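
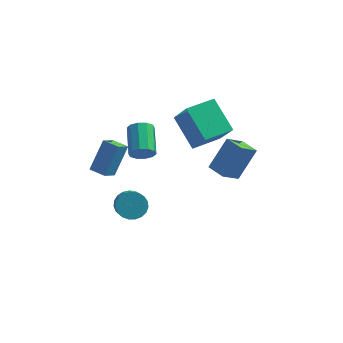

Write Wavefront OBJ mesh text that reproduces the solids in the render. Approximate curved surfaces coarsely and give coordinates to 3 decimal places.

v -2.695 -0.295 -2.891
v -1.925 -0.113 -3.01
v -1.635 -0.902 -2.349
v -2.405 -1.085 -2.229
v -2.002 0.078 -2.749
v -1.712 -0.711 -2.087
v -2.198 0.205 -2.512
v -1.908 -0.585 -1.85
v -2.481 0.245 -2.341
v -2.191 -0.545 -1.679
v -2.8 0.191 -2.265
v -2.51 -0.598 -1.603
v -3.101 0.054 -2.297
v -2.811 -0.736 -1.635
v -3.332 -0.144 -2.431
v -3.042 -0.933 -1.77
v -3.453 -0.368 -2.646
v -3.163 -1.158 -1.984
v -3.443 -0.58 -2.902
v -3.153 -1.369 -2.24
v -3.303 -0.742 -3.157
v -3.013 -1.531 -2.495
v -3.058 -0.827 -3.366
v -2.768 -1.616 -2.704
v -2.751 -0.82 -3.492
v -2.461 -1.609 -2.83
v -2.434 -0.723 -3.515
v -2.144 -1.512 -2.853
v -2.162 -0.551 -3.43
v -1.872 -1.34 -2.768
v -1.982 -0.335 -3.251
v -1.692 -1.125 -2.589
v 1.52 -2.193 2.439
v 2.218 -1.335 3.909
v 2.143 -1.443 1.706
v 2.84 -0.585 3.176
v 2.3 -2.835 2.444
v 2.997 -1.977 3.914
v 2.922 -2.085 1.711
v 3.62 -1.227 3.181
v -1.707 -1.773 2.503
v -1.386 -1.935 3.057
v -1.773 -0.47 3.71
v -2.093 -0.307 3.157
v -1.121 -1.753 2.806
v -1.507 -0.288 3.459
v -1.079 -1.579 2.44
v -1.466 -0.113 3.093
v -1.277 -1.478 2.098
v -1.664 -0.013 2.751
v -1.64 -1.491 1.911
v -2.026 -0.025 2.564
v -2.027 -1.61 1.95
v -2.414 -0.145 2.603
v -2.293 -1.792 2.201
v -2.679 -0.327 2.854
v -2.334 -1.967 2.567
v -2.721 -0.501 3.22
v -2.136 -2.067 2.909
v -2.523 -0.602 3.562
v -1.774 -2.055 3.096
v -2.16 -0.589 3.749
v -4.449 -1.139 0.308
v -3.973 -0.189 1.774
v -4.145 -0.361 -0.295
v -3.669 0.589 1.171
v -3.631 -1.489 0.269
v -3.155 -0.539 1.735
v -3.327 -0.711 -0.334
v -2.851 0.239 1.132
v 0.304 0.27 1.479
v 1.058 -0.513 2.926
v -0.823 1.416 2.686
v -0.069 0.633 4.133
v 1.449 1.387 1.487
v 2.203 0.604 2.934
v 0.322 2.533 2.694
v 1.076 1.75 4.141
f 2 1 5
f 2 5 3
f 3 5 6
f 3 6 4
f 5 1 7
f 5 7 6
f 6 7 8
f 6 8 4
f 7 1 9
f 7 9 8
f 8 9 10
f 8 10 4
f 9 1 11
f 9 11 10
f 10 11 12
f 10 12 4
f 11 1 13
f 11 13 12
f 12 13 14
f 12 14 4
f 13 1 15
f 13 15 14
f 14 15 16
f 14 16 4
f 15 1 17
f 15 17 16
f 16 17 18
f 16 18 4
f 17 1 19
f 17 19 18
f 18 19 20
f 18 20 4
f 19 1 21
f 19 21 20
f 20 21 22
f 20 22 4
f 21 1 23
f 21 23 22
f 22 23 24
f 22 24 4
f 23 1 25
f 23 25 24
f 24 25 26
f 24 26 4
f 25 1 27
f 25 27 26
f 26 27 28
f 26 28 4
f 27 1 29
f 27 29 28
f 28 29 30
f 28 30 4
f 29 1 31
f 29 31 30
f 30 31 32
f 30 32 4
f 31 1 2
f 31 2 32
f 32 2 3
f 32 3 4
f 34 36 33
f 37 34 33
f 33 36 35
f 35 37 33
f 34 40 36
f 38 34 37
f 38 40 34
f 36 40 35
f 39 37 35
f 35 40 39
f 39 38 37
f 40 38 39
f 42 41 45
f 42 45 43
f 43 45 46
f 43 46 44
f 45 41 47
f 45 47 46
f 46 47 48
f 46 48 44
f 47 41 49
f 47 49 48
f 48 49 50
f 48 50 44
f 49 41 51
f 49 51 50
f 50 51 52
f 50 52 44
f 51 41 53
f 51 53 52
f 52 53 54
f 52 54 44
f 53 41 55
f 53 55 54
f 54 55 56
f 54 56 44
f 55 41 57
f 55 57 56
f 56 57 58
f 56 58 44
f 57 41 59
f 57 59 58
f 58 59 60
f 58 60 44
f 59 41 61
f 59 61 60
f 60 61 62
f 60 62 44
f 61 41 42
f 61 42 62
f 62 42 43
f 62 43 44
f 64 66 63
f 67 64 63
f 63 66 65
f 65 67 63
f 64 70 66
f 68 64 67
f 68 70 64
f 66 70 65
f 69 67 65
f 65 70 69
f 69 68 67
f 70 68 69
f 72 74 71
f 75 72 71
f 71 74 73
f 73 75 71
f 72 78 74
f 76 72 75
f 76 78 72
f 74 78 73
f 77 75 73
f 73 78 77
f 77 76 75
f 78 76 77



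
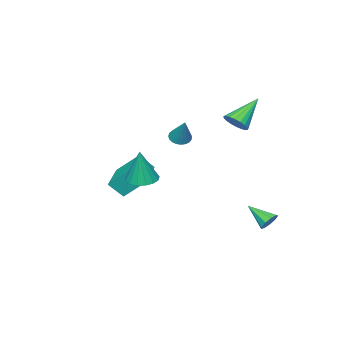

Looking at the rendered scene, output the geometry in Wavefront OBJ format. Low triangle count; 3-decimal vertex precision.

v 0.743 -0.576 1.333
v 1.287 -0.613 1.137
v 1.277 0.216 2.667
v 1.214 -0.404 1.042
v 1.059 -0.224 0.998
v 0.85 -0.105 1.011
v 0.622 -0.068 1.08
v 0.415 -0.118 1.193
v 0.264 -0.247 1.33
v 0.197 -0.433 1.468
v 0.223 -0.644 1.582
v 0.34 -0.843 1.654
v 0.526 -0.996 1.67
v 0.749 -1.076 1.627
v 0.972 -1.069 1.534
v 1.154 -0.977 1.407
v 1.266 -0.816 1.266
v 3.753 -0.3 -0.407
v 4.483 0.061 -0.566
v 4.087 -0.14 1.487
v 4.228 0.365 -0.547
v 3.865 0.517 -0.496
v 3.476 0.482 -0.425
v 3.15 0.267 -0.349
v 2.963 -0.078 -0.287
v 2.956 -0.474 -0.252
v 3.133 -0.83 -0.253
v 3.451 -1.064 -0.289
v 3.839 -1.124 -0.352
v 4.207 -0.995 -0.428
v 4.471 -0.707 -0.499
v 4.571 -0.326 -0.549
v 0.63 -5.02 -2.269
v 0.081 -3.946 -1.099
v 0.169 -4.392 -3.06
v -0.379 -3.319 -1.89
v 2.319 -3.981 -2.43
v 1.771 -2.908 -1.26
v 1.859 -3.354 -3.221
v 1.31 -2.28 -2.051
v -1.718 0.872 1.924
v -1.267 1.182 2.407
v -3.222 1.048 3.216
v -1.381 1.437 2.24
v -1.561 1.58 2.011
v -1.773 1.583 1.764
v -1.973 1.445 1.55
v -2.124 1.193 1.409
v -2.194 0.879 1.37
v -2.169 0.562 1.441
v -2.056 0.308 1.608
v -1.875 0.165 1.837
v -1.664 0.162 2.084
v -1.463 0.3 2.299
v -1.313 0.551 2.439
v -1.243 0.866 2.478
v -1.962 2.908 -4.378
v -1.724 3.213 -3.92
v -1.818 1.632 -3.602
v -2.131 3.193 -3.878
v -2.46 3.039 -4.07
v -2.555 2.824 -4.407
v -2.373 2.648 -4.729
v -1.998 2.593 -4.888
v -1.606 2.686 -4.808
v -1.381 2.883 -4.527
v -1.427 3.091 -4.176
f 2 1 4
f 2 4 3
f 4 1 5
f 4 5 3
f 5 1 6
f 5 6 3
f 6 1 7
f 6 7 3
f 7 1 8
f 7 8 3
f 8 1 9
f 8 9 3
f 9 1 10
f 9 10 3
f 10 1 11
f 10 11 3
f 11 1 12
f 11 12 3
f 12 1 13
f 12 13 3
f 13 1 14
f 13 14 3
f 14 1 15
f 14 15 3
f 15 1 16
f 15 16 3
f 16 1 17
f 16 17 3
f 17 1 2
f 17 2 3
f 19 18 21
f 19 21 20
f 21 18 22
f 21 22 20
f 22 18 23
f 22 23 20
f 23 18 24
f 23 24 20
f 24 18 25
f 24 25 20
f 25 18 26
f 25 26 20
f 26 18 27
f 26 27 20
f 27 18 28
f 27 28 20
f 28 18 29
f 28 29 20
f 29 18 30
f 29 30 20
f 30 18 31
f 30 31 20
f 31 18 32
f 31 32 20
f 32 18 19
f 32 19 20
f 34 36 33
f 37 34 33
f 33 36 35
f 35 37 33
f 34 40 36
f 38 34 37
f 38 40 34
f 36 40 35
f 39 37 35
f 35 40 39
f 39 38 37
f 40 38 39
f 42 41 44
f 42 44 43
f 44 41 45
f 44 45 43
f 45 41 46
f 45 46 43
f 46 41 47
f 46 47 43
f 47 41 48
f 47 48 43
f 48 41 49
f 48 49 43
f 49 41 50
f 49 50 43
f 50 41 51
f 50 51 43
f 51 41 52
f 51 52 43
f 52 41 53
f 52 53 43
f 53 41 54
f 53 54 43
f 54 41 55
f 54 55 43
f 55 41 56
f 55 56 43
f 56 41 42
f 56 42 43
f 58 57 60
f 58 60 59
f 60 57 61
f 60 61 59
f 61 57 62
f 61 62 59
f 62 57 63
f 62 63 59
f 63 57 64
f 63 64 59
f 64 57 65
f 64 65 59
f 65 57 66
f 65 66 59
f 66 57 67
f 66 67 59
f 67 57 58
f 67 58 59



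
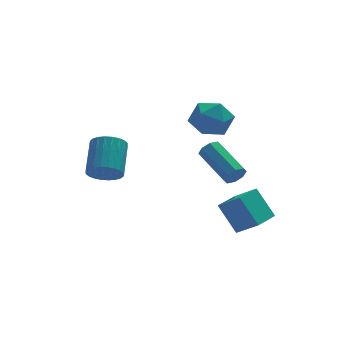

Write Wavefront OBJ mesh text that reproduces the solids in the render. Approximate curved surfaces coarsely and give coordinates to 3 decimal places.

v 1.574 -0.706 -1.503
v 1.926 -0.793 -1.025
v 1.298 1.099 -0.219
v 0.946 1.186 -0.697
v 2.144 -0.575 -1.366
v 1.515 1.316 -0.56
v 2.027 -0.434 -1.787
v 1.399 1.457 -0.981
v 1.646 -0.452 -2.042
v 1.017 1.439 -1.236
v 1.222 -0.619 -1.981
v 0.594 1.273 -1.175
v 1.005 -0.836 -1.64
v 0.376 1.055 -0.834
v 1.121 -0.977 -1.219
v 0.493 0.914 -0.413
v 1.503 -0.959 -0.964
v 0.874 0.932 -0.158
v 0.033 1.645 1.048
v 0.655 2.053 1.906
v 1.525 0.827 0.354
v 2.147 1.235 1.212
v 1.367 0.434 1.408
v 0.445 0.939 1.837
v 1.735 1.941 0.423
v 0.813 2.446 0.852
v 1.708 2.236 1.52
v 1.48 1.304 2.128
v 0.7 1.576 0.132
v 0.472 0.644 0.74
v -3.879 1.584 -1.769
v -3.041 1.394 -1.957
v -2.462 2.887 -0.879
v -3.301 3.076 -0.691
v -3.119 1.61 -2.213
v -2.541 3.102 -1.134
v -3.314 1.821 -2.401
v -2.736 3.314 -1.322
v -3.595 1.996 -2.493
v -3.016 3.489 -1.414
v -3.919 2.109 -2.474
v -3.34 3.601 -1.396
v -4.237 2.141 -2.349
v -3.658 3.634 -1.271
v -4.5 2.089 -2.135
v -3.922 3.581 -1.057
v -4.669 1.959 -1.866
v -4.091 3.452 -0.787
v -4.718 1.773 -1.581
v -4.139 3.266 -0.503
v -4.639 1.558 -1.326
v -4.061 3.05 -0.247
v -4.444 1.346 -1.138
v -3.866 2.839 -0.059
v -4.164 1.171 -1.046
v -3.585 2.664 0.033
v -3.84 1.059 -1.064
v -3.261 2.551 0.014
v -3.522 1.026 -1.189
v -2.943 2.519 -0.111
v -3.258 1.079 -1.403
v -2.68 2.571 -0.325
v -3.089 1.208 -1.673
v -2.511 2.701 -0.594
v 0.887 -3.055 -3.671
v 0.306 -2.173 -2.34
v 1.946 -2.178 -3.79
v 1.365 -1.296 -2.458
v 1.635 -3.844 -2.822
v 1.054 -2.962 -1.49
v 2.694 -2.967 -2.94
v 2.113 -2.085 -1.609
f 2 1 5
f 2 5 3
f 3 5 6
f 3 6 4
f 5 1 7
f 5 7 6
f 6 7 8
f 6 8 4
f 7 1 9
f 7 9 8
f 8 9 10
f 8 10 4
f 9 1 11
f 9 11 10
f 10 11 12
f 10 12 4
f 11 1 13
f 11 13 12
f 12 13 14
f 12 14 4
f 13 1 15
f 13 15 14
f 14 15 16
f 14 16 4
f 15 1 17
f 15 17 16
f 16 17 18
f 16 18 4
f 17 1 2
f 17 2 18
f 18 2 3
f 18 3 4
f 19 30 24
f 19 24 20
f 19 20 26
f 19 26 29
f 19 29 30
f 20 24 28
f 24 30 23
f 30 29 21
f 29 26 25
f 26 20 27
f 22 28 23
f 22 23 21
f 22 21 25
f 22 25 27
f 22 27 28
f 23 28 24
f 21 23 30
f 25 21 29
f 27 25 26
f 28 27 20
f 32 31 35
f 32 35 33
f 33 35 36
f 33 36 34
f 35 31 37
f 35 37 36
f 36 37 38
f 36 38 34
f 37 31 39
f 37 39 38
f 38 39 40
f 38 40 34
f 39 31 41
f 39 41 40
f 40 41 42
f 40 42 34
f 41 31 43
f 41 43 42
f 42 43 44
f 42 44 34
f 43 31 45
f 43 45 44
f 44 45 46
f 44 46 34
f 45 31 47
f 45 47 46
f 46 47 48
f 46 48 34
f 47 31 49
f 47 49 48
f 48 49 50
f 48 50 34
f 49 31 51
f 49 51 50
f 50 51 52
f 50 52 34
f 51 31 53
f 51 53 52
f 52 53 54
f 52 54 34
f 53 31 55
f 53 55 54
f 54 55 56
f 54 56 34
f 55 31 57
f 55 57 56
f 56 57 58
f 56 58 34
f 57 31 59
f 57 59 58
f 58 59 60
f 58 60 34
f 59 31 61
f 59 61 60
f 60 61 62
f 60 62 34
f 61 31 63
f 61 63 62
f 62 63 64
f 62 64 34
f 63 31 32
f 63 32 64
f 64 32 33
f 64 33 34
f 66 68 65
f 69 66 65
f 65 68 67
f 67 69 65
f 66 72 68
f 70 66 69
f 70 72 66
f 68 72 67
f 71 69 67
f 67 72 71
f 71 70 69
f 72 70 71



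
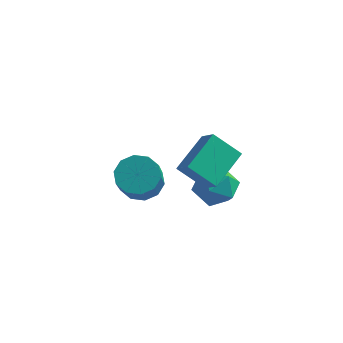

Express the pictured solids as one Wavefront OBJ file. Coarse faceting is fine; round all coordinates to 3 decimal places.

v -0.774 -4.264 2.067
v -0.304 -2.721 2.771
v 0.281 -4.181 1.181
v 0.75 -2.638 1.885
v -0.21 -4.722 2.695
v 0.259 -3.179 3.399
v 0.844 -4.639 1.809
v 1.314 -3.096 2.513
v -0.419 0.319 -2.398
v 0.414 -0.031 -1.949
v -1.214 -1.049 -1.991
v -0.381 -1.399 -1.542
v -0.879 -0.618 -1.142
v -0.388 0.227 -1.393
v -0.412 -1.307 -2.547
v 0.079 -0.462 -2.798
v 0.419 -1.037 -2.041
v 0.13 -0.61 -1.173
v -0.93 -0.47 -2.767
v -1.219 -0.043 -1.899
v -3.327 -0.784 -2.261
v -2.556 -1.074 -2.647
v -2.262 -2.346 -1.106
v -3.033 -2.056 -0.719
v -2.43 -0.64 -2.313
v -2.136 -1.912 -0.772
v -2.647 -0.261 -1.959
v -2.352 -1.533 -0.417
v -3.123 -0.081 -1.72
v -2.829 -1.353 -0.178
v -3.678 -0.17 -1.687
v -3.383 -1.442 -0.146
v -4.098 -0.494 -1.874
v -3.804 -1.766 -0.333
v -4.224 -0.928 -2.208
v -3.93 -2.2 -0.667
v -4.008 -1.307 -2.563
v -3.713 -2.579 -1.021
v -3.531 -1.487 -2.802
v -3.237 -2.759 -1.26
v -2.977 -1.398 -2.834
v -2.682 -2.67 -1.293
f 2 4 1
f 5 2 1
f 1 4 3
f 3 5 1
f 2 8 4
f 6 2 5
f 6 8 2
f 4 8 3
f 7 5 3
f 3 8 7
f 7 6 5
f 8 6 7
f 9 20 14
f 9 14 10
f 9 10 16
f 9 16 19
f 9 19 20
f 10 14 18
f 14 20 13
f 20 19 11
f 19 16 15
f 16 10 17
f 12 18 13
f 12 13 11
f 12 11 15
f 12 15 17
f 12 17 18
f 13 18 14
f 11 13 20
f 15 11 19
f 17 15 16
f 18 17 10
f 22 21 25
f 22 25 23
f 23 25 26
f 23 26 24
f 25 21 27
f 25 27 26
f 26 27 28
f 26 28 24
f 27 21 29
f 27 29 28
f 28 29 30
f 28 30 24
f 29 21 31
f 29 31 30
f 30 31 32
f 30 32 24
f 31 21 33
f 31 33 32
f 32 33 34
f 32 34 24
f 33 21 35
f 33 35 34
f 34 35 36
f 34 36 24
f 35 21 37
f 35 37 36
f 36 37 38
f 36 38 24
f 37 21 39
f 37 39 38
f 38 39 40
f 38 40 24
f 39 21 41
f 39 41 40
f 40 41 42
f 40 42 24
f 41 21 22
f 41 22 42
f 42 22 23
f 42 23 24



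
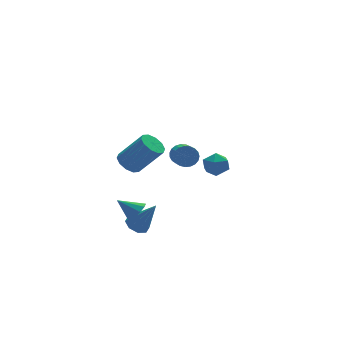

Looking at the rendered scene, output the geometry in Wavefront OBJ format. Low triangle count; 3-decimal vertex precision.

v -1.112 0.821 -3.91
v -0.606 0.721 -4.176
v -0.508 0.199 -2.53
v -0.623 1.122 -3.988
v -0.925 1.348 -3.754
v -1.337 1.264 -3.612
v -1.617 0.921 -3.644
v -1.601 0.52 -3.832
v -1.298 0.294 -4.066
v -0.886 0.378 -4.209
v 0.219 -0.88 0.982
v 0.502 -1.136 0.614
v 0.203 -2.236 1.15
v -0.079 -1.98 1.518
v 0.652 -1.1 0.771
v 0.354 -2.201 1.307
v 0.728 -1.026 0.964
v 0.43 -2.127 1.5
v 0.716 -0.927 1.161
v 0.418 -2.028 1.697
v 0.618 -0.82 1.326
v 0.319 -1.921 1.862
v 0.451 -0.723 1.432
v 0.152 -1.824 1.968
v 0.244 -0.653 1.461
v -0.055 -1.754 1.997
v 0.032 -0.623 1.406
v -0.266 -1.723 1.942
v -0.147 -0.636 1.278
v -0.445 -1.737 1.814
v -0.262 -0.692 1.099
v -0.561 -1.793 1.635
v -0.295 -0.78 0.9
v -0.593 -1.881 1.436
v -0.238 -0.886 0.715
v -0.537 -1.986 1.251
v -0.103 -0.99 0.576
v -0.401 -2.091 1.112
v 0.088 -1.075 0.507
v -0.21 -2.176 1.043
v 0.302 -1.127 0.521
v 0.004 -2.228 1.057
v 3.409 4.062 -3.279
v 3.801 4.311 -2.763
v 3.799 3.029 -3.077
v 4.191 3.278 -2.561
v 3.5 3.263 -2.496
v 3.259 3.902 -2.621
v 4.341 3.438 -3.219
v 4.1 4.077 -3.344
v 4.377 3.926 -2.726
v 3.857 3.817 -2.279
v 3.743 3.523 -3.561
v 3.223 3.414 -3.114
v -0.133 4.241 -2.227
v 0.216 4.801 -2.225
v 1.142 4.22 -0.911
v 0.793 3.659 -0.913
v -0.105 4.851 -1.977
v 0.822 4.27 -0.663
v -0.436 4.668 -1.825
v 0.491 4.086 -0.511
v -0.651 4.322 -1.826
v 0.275 3.74 -0.512
v -0.669 3.944 -1.981
v 0.257 3.363 -0.666
v -0.482 3.68 -2.229
v 0.444 3.099 -0.915
v -0.162 3.63 -2.477
v 0.765 3.049 -1.163
v 0.169 3.814 -2.629
v 1.096 3.232 -1.315
v 0.385 4.16 -2.628
v 1.311 3.578 -1.314
v 0.403 4.537 -2.474
v 1.329 3.956 -1.159
v -1.947 -1.328 -1.702
v -1.571 -1.313 -1.288
v -2.633 -0.832 -1.098
v -1.532 -1.027 -1.479
v -1.652 -0.856 -1.755
v -1.885 -0.865 -2.011
v -2.141 -1.052 -2.149
v -2.324 -1.344 -2.116
v -2.363 -1.63 -1.926
v -2.243 -1.801 -1.65
v -2.01 -1.791 -1.394
v -1.753 -1.605 -1.256
f 2 1 4
f 2 4 3
f 4 1 5
f 4 5 3
f 5 1 6
f 5 6 3
f 6 1 7
f 6 7 3
f 7 1 8
f 7 8 3
f 8 1 9
f 8 9 3
f 9 1 10
f 9 10 3
f 10 1 2
f 10 2 3
f 12 11 15
f 12 15 13
f 13 15 16
f 13 16 14
f 15 11 17
f 15 17 16
f 16 17 18
f 16 18 14
f 17 11 19
f 17 19 18
f 18 19 20
f 18 20 14
f 19 11 21
f 19 21 20
f 20 21 22
f 20 22 14
f 21 11 23
f 21 23 22
f 22 23 24
f 22 24 14
f 23 11 25
f 23 25 24
f 24 25 26
f 24 26 14
f 25 11 27
f 25 27 26
f 26 27 28
f 26 28 14
f 27 11 29
f 27 29 28
f 28 29 30
f 28 30 14
f 29 11 31
f 29 31 30
f 30 31 32
f 30 32 14
f 31 11 33
f 31 33 32
f 32 33 34
f 32 34 14
f 33 11 35
f 33 35 34
f 34 35 36
f 34 36 14
f 35 11 37
f 35 37 36
f 36 37 38
f 36 38 14
f 37 11 39
f 37 39 38
f 38 39 40
f 38 40 14
f 39 11 41
f 39 41 40
f 40 41 42
f 40 42 14
f 41 11 12
f 41 12 42
f 42 12 13
f 42 13 14
f 43 54 48
f 43 48 44
f 43 44 50
f 43 50 53
f 43 53 54
f 44 48 52
f 48 54 47
f 54 53 45
f 53 50 49
f 50 44 51
f 46 52 47
f 46 47 45
f 46 45 49
f 46 49 51
f 46 51 52
f 47 52 48
f 45 47 54
f 49 45 53
f 51 49 50
f 52 51 44
f 56 55 59
f 56 59 57
f 57 59 60
f 57 60 58
f 59 55 61
f 59 61 60
f 60 61 62
f 60 62 58
f 61 55 63
f 61 63 62
f 62 63 64
f 62 64 58
f 63 55 65
f 63 65 64
f 64 65 66
f 64 66 58
f 65 55 67
f 65 67 66
f 66 67 68
f 66 68 58
f 67 55 69
f 67 69 68
f 68 69 70
f 68 70 58
f 69 55 71
f 69 71 70
f 70 71 72
f 70 72 58
f 71 55 73
f 71 73 72
f 72 73 74
f 72 74 58
f 73 55 75
f 73 75 74
f 74 75 76
f 74 76 58
f 75 55 56
f 75 56 76
f 76 56 57
f 76 57 58
f 78 77 80
f 78 80 79
f 80 77 81
f 80 81 79
f 81 77 82
f 81 82 79
f 82 77 83
f 82 83 79
f 83 77 84
f 83 84 79
f 84 77 85
f 84 85 79
f 85 77 86
f 85 86 79
f 86 77 87
f 86 87 79
f 87 77 88
f 87 88 79
f 88 77 78
f 88 78 79



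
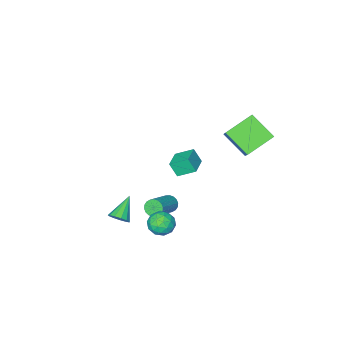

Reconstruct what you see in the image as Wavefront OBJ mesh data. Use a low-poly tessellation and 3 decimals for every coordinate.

v -0.189 0.346 -4.288
v 0.012 0.539 -4.751
v 1.47 1.126 -3.875
v 1.269 0.934 -3.412
v -0.115 0.725 -4.666
v 1.344 1.312 -3.79
v -0.255 0.836 -4.506
v 1.203 1.423 -3.63
v -0.383 0.85 -4.303
v 1.075 1.437 -3.427
v -0.472 0.765 -4.097
v 0.986 1.352 -3.221
v -0.506 0.596 -3.929
v 0.953 1.183 -3.053
v -0.476 0.378 -3.832
v 0.982 0.965 -2.956
v -0.39 0.154 -3.825
v 1.068 0.741 -2.949
v -0.264 -0.032 -3.91
v 1.195 0.555 -3.034
v -0.123 -0.143 -4.07
v 1.335 0.444 -3.194
v 0.005 -0.157 -4.273
v 1.463 0.43 -3.397
v 0.094 -0.072 -4.479
v 1.552 0.515 -3.603
v 0.127 0.097 -4.647
v 1.586 0.684 -3.771
v 0.098 0.315 -4.744
v 1.556 0.902 -3.868
v -4.113 2.062 1.968
v -3.282 3.223 3.266
v -4.434 3.418 0.96
v -3.603 4.579 2.258
v -2.577 1.841 1.182
v -1.746 3.002 2.48
v -2.898 3.197 0.174
v -2.067 4.358 1.472
v -3.051 -2.099 -4.337
v -2.849 -2.536 -3.506
v -3.728 -1.332 -3.769
v -3.526 -1.768 -2.938
v -2.074 -1.352 -4.182
v -1.872 -1.788 -3.351
v -2.751 -0.584 -3.614
v -2.549 -1.021 -2.783
v 3.737 1.303 -2.633
v 4.083 1.431 -2.16
v 2.683 0.797 -1.727
v 3.898 1.707 -2.22
v 3.662 1.856 -2.411
v 3.45 1.829 -2.673
v 3.329 1.635 -2.922
v 3.337 1.336 -3.08
v 3.473 1.027 -3.095
v 3.692 0.805 -2.965
v 3.925 0.742 -2.729
v 4.099 0.857 -2.462
v 4.158 1.113 -2.25
v 1.235 2.456 -4.058
v 1.805 2.883 -3.72
v 1.595 1.437 -3.38
v 2.165 1.864 -3.042
v 1.409 2.013 -2.874
v 1.187 2.643 -3.293
v 2.213 1.677 -3.807
v 1.991 2.307 -4.226
v 2.41 2.401 -3.565
v 1.913 2.609 -2.988
v 1.487 1.711 -4.112
v 0.99 1.919 -3.535
v 1.488 2.759 -3.949
v 1.912 1.561 -3.151
v 1.467 1.649 -3.053
v 1.803 1.9 -2.854
v 1.125 2.618 -3.698
v 1.46 2.869 -3.499
v 1.228 2.358 -3.002
v 1.94 1.451 -3.601
v 2.275 1.702 -3.402
v 1.597 2.42 -4.246
v 1.933 2.671 -4.047
v 2.172 1.962 -4.098
v 2.179 2.727 -3.659
v 2.391 2.128 -3.26
v 2.419 2.018 -3.709
v 2.288 2.388 -3.956
v 1.887 2.849 -3.32
v 2.099 2.25 -2.921
v 1.655 2.338 -2.823
v 1.524 2.708 -3.069
v 2.243 2.566 -3.229
v 1.301 2.07 -4.179
v 1.513 1.471 -3.78
v 1.876 1.612 -4.031
v 1.745 1.982 -4.277
v 1.009 2.192 -3.84
v 1.221 1.593 -3.441
v 1.112 1.932 -3.144
v 0.981 2.302 -3.391
v 1.157 1.754 -3.871
f 2 1 5
f 2 5 3
f 3 5 6
f 3 6 4
f 5 1 7
f 5 7 6
f 6 7 8
f 6 8 4
f 7 1 9
f 7 9 8
f 8 9 10
f 8 10 4
f 9 1 11
f 9 11 10
f 10 11 12
f 10 12 4
f 11 1 13
f 11 13 12
f 12 13 14
f 12 14 4
f 13 1 15
f 13 15 14
f 14 15 16
f 14 16 4
f 15 1 17
f 15 17 16
f 16 17 18
f 16 18 4
f 17 1 19
f 17 19 18
f 18 19 20
f 18 20 4
f 19 1 21
f 19 21 20
f 20 21 22
f 20 22 4
f 21 1 23
f 21 23 22
f 22 23 24
f 22 24 4
f 23 1 25
f 23 25 24
f 24 25 26
f 24 26 4
f 25 1 27
f 25 27 26
f 26 27 28
f 26 28 4
f 27 1 29
f 27 29 28
f 28 29 30
f 28 30 4
f 29 1 2
f 29 2 30
f 30 2 3
f 30 3 4
f 32 34 31
f 35 32 31
f 31 34 33
f 33 35 31
f 32 38 34
f 36 32 35
f 36 38 32
f 34 38 33
f 37 35 33
f 33 38 37
f 37 36 35
f 38 36 37
f 40 42 39
f 43 40 39
f 39 42 41
f 41 43 39
f 40 46 42
f 44 40 43
f 44 46 40
f 42 46 41
f 45 43 41
f 41 46 45
f 45 44 43
f 46 44 45
f 48 47 50
f 48 50 49
f 50 47 51
f 50 51 49
f 51 47 52
f 51 52 49
f 52 47 53
f 52 53 49
f 53 47 54
f 53 54 49
f 54 47 55
f 54 55 49
f 55 47 56
f 55 56 49
f 56 47 57
f 56 57 49
f 57 47 58
f 57 58 49
f 58 47 59
f 58 59 49
f 59 47 48
f 59 48 49
f 60 97 76
f 97 71 100
f 76 100 65
f 97 100 76
f 60 76 72
f 76 65 77
f 72 77 61
f 76 77 72
f 60 72 81
f 72 61 82
f 81 82 67
f 72 82 81
f 60 81 93
f 81 67 96
f 93 96 70
f 81 96 93
f 60 93 97
f 93 70 101
f 97 101 71
f 93 101 97
f 61 77 88
f 77 65 91
f 88 91 69
f 77 91 88
f 65 100 78
f 100 71 99
f 78 99 64
f 100 99 78
f 71 101 98
f 101 70 94
f 98 94 62
f 101 94 98
f 70 96 95
f 96 67 83
f 95 83 66
f 96 83 95
f 67 82 87
f 82 61 84
f 87 84 68
f 82 84 87
f 63 89 75
f 89 69 90
f 75 90 64
f 89 90 75
f 63 75 73
f 75 64 74
f 73 74 62
f 75 74 73
f 63 73 80
f 73 62 79
f 80 79 66
f 73 79 80
f 63 80 85
f 80 66 86
f 85 86 68
f 80 86 85
f 63 85 89
f 85 68 92
f 89 92 69
f 85 92 89
f 64 90 78
f 90 69 91
f 78 91 65
f 90 91 78
f 62 74 98
f 74 64 99
f 98 99 71
f 74 99 98
f 66 79 95
f 79 62 94
f 95 94 70
f 79 94 95
f 68 86 87
f 86 66 83
f 87 83 67
f 86 83 87
f 69 92 88
f 92 68 84
f 88 84 61
f 92 84 88



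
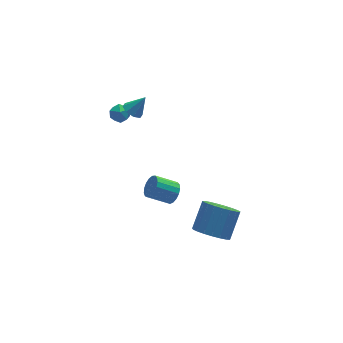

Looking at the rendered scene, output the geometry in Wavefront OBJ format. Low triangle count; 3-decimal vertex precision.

v 0.934 -2.471 0.852
v 1.299 -2.421 1.4
v 0.211 -2.1 2.095
v -0.154 -2.149 1.548
v 1.306 -2.13 1.278
v 0.219 -1.809 1.973
v 1.229 -1.917 1.058
v 0.141 -1.596 1.753
v 1.083 -1.831 0.791
v -0.004 -1.51 1.486
v 0.904 -1.891 0.538
v -0.183 -1.57 1.233
v 0.731 -2.084 0.357
v -0.356 -1.763 1.053
v 0.605 -2.366 0.29
v -0.482 -2.044 0.985
v 0.554 -2.671 0.351
v -0.533 -2.35 1.047
v 0.59 -2.931 0.527
v -0.497 -2.61 1.223
v 0.705 -3.085 0.778
v -0.383 -2.764 1.473
v 0.872 -3.099 1.046
v -0.215 -2.777 1.741
v 1.053 -2.968 1.269
v -0.034 -2.647 1.964
v 1.207 -2.724 1.397
v 0.12 -2.403 2.092
v 2.394 -4.058 -1.714
v 2.812 -3.488 -2.45
v 3.704 -2.633 -1.282
v 3.286 -3.202 -0.546
v 2.467 -3.264 -2.35
v 3.358 -2.409 -1.183
v 2.108 -3.176 -2.141
v 3 -2.321 -0.973
v 1.8 -3.241 -1.858
v 2.691 -2.386 -0.69
v 1.594 -3.447 -1.549
v 2.485 -2.592 -0.382
v 1.526 -3.759 -1.27
v 2.417 -2.904 -0.102
v 1.608 -4.122 -1.067
v 2.5 -3.267 0.101
v 1.827 -4.474 -0.976
v 2.718 -3.619 0.192
v 2.143 -4.754 -1.012
v 3.035 -3.899 0.156
v 2.503 -4.914 -1.17
v 3.395 -4.059 -0.002
v 2.844 -4.925 -1.422
v 3.736 -4.07 -0.254
v 3.108 -4.787 -1.725
v 3.999 -3.932 -0.557
v 3.247 -4.522 -2.025
v 4.139 -3.667 -0.857
v 3.24 -4.177 -2.272
v 4.131 -3.322 -1.104
v 3.086 -3.812 -2.422
v 3.977 -2.956 -1.254
v 0.569 2.45 3.222
v 1.016 2.734 2.899
v 1.271 2.41 4.158
v 0.733 3.04 3.125
v 0.354 3.001 3.408
v 0.101 2.64 3.582
v 0.122 2.167 3.545
v 0.405 1.86 3.32
v 0.784 1.899 3.037
v 1.037 2.261 2.863
v 0.193 3.458 2.019
v 0.605 3 2.202
v -0.425 3.22 2.818
v -0.013 2.762 3.001
v 0.15 3.38 3.053
v 0.532 3.528 2.56
v -0.352 2.692 2.46
v 0.03 2.84 1.967
v 0.268 2.528 2.474
v 0.578 2.953 2.841
v -0.398 3.267 2.179
v -0.088 3.692 2.546
f 2 1 5
f 2 5 3
f 3 5 6
f 3 6 4
f 5 1 7
f 5 7 6
f 6 7 8
f 6 8 4
f 7 1 9
f 7 9 8
f 8 9 10
f 8 10 4
f 9 1 11
f 9 11 10
f 10 11 12
f 10 12 4
f 11 1 13
f 11 13 12
f 12 13 14
f 12 14 4
f 13 1 15
f 13 15 14
f 14 15 16
f 14 16 4
f 15 1 17
f 15 17 16
f 16 17 18
f 16 18 4
f 17 1 19
f 17 19 18
f 18 19 20
f 18 20 4
f 19 1 21
f 19 21 20
f 20 21 22
f 20 22 4
f 21 1 23
f 21 23 22
f 22 23 24
f 22 24 4
f 23 1 25
f 23 25 24
f 24 25 26
f 24 26 4
f 25 1 27
f 25 27 26
f 26 27 28
f 26 28 4
f 27 1 2
f 27 2 28
f 28 2 3
f 28 3 4
f 30 29 33
f 30 33 31
f 31 33 34
f 31 34 32
f 33 29 35
f 33 35 34
f 34 35 36
f 34 36 32
f 35 29 37
f 35 37 36
f 36 37 38
f 36 38 32
f 37 29 39
f 37 39 38
f 38 39 40
f 38 40 32
f 39 29 41
f 39 41 40
f 40 41 42
f 40 42 32
f 41 29 43
f 41 43 42
f 42 43 44
f 42 44 32
f 43 29 45
f 43 45 44
f 44 45 46
f 44 46 32
f 45 29 47
f 45 47 46
f 46 47 48
f 46 48 32
f 47 29 49
f 47 49 48
f 48 49 50
f 48 50 32
f 49 29 51
f 49 51 50
f 50 51 52
f 50 52 32
f 51 29 53
f 51 53 52
f 52 53 54
f 52 54 32
f 53 29 55
f 53 55 54
f 54 55 56
f 54 56 32
f 55 29 57
f 55 57 56
f 56 57 58
f 56 58 32
f 57 29 59
f 57 59 58
f 58 59 60
f 58 60 32
f 59 29 30
f 59 30 60
f 60 30 31
f 60 31 32
f 62 61 64
f 62 64 63
f 64 61 65
f 64 65 63
f 65 61 66
f 65 66 63
f 66 61 67
f 66 67 63
f 67 61 68
f 67 68 63
f 68 61 69
f 68 69 63
f 69 61 70
f 69 70 63
f 70 61 62
f 70 62 63
f 71 82 76
f 71 76 72
f 71 72 78
f 71 78 81
f 71 81 82
f 72 76 80
f 76 82 75
f 82 81 73
f 81 78 77
f 78 72 79
f 74 80 75
f 74 75 73
f 74 73 77
f 74 77 79
f 74 79 80
f 75 80 76
f 73 75 82
f 77 73 81
f 79 77 78
f 80 79 72



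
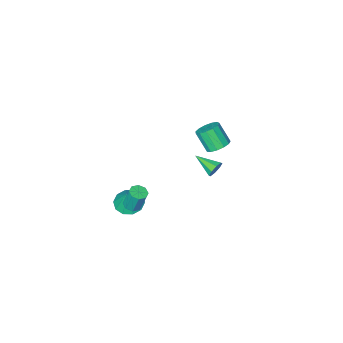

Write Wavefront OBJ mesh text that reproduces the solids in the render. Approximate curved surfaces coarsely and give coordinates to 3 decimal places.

v -4.039 -3.224 -3.96
v -3.313 -3.27 -4.144
v -3.076 -4.083 -3.004
v -3.801 -4.036 -2.82
v -3.351 -2.931 -3.895
v -3.114 -3.744 -2.755
v -3.607 -2.685 -3.666
v -3.37 -3.498 -2.526
v -4.001 -2.61 -3.53
v -3.763 -3.423 -2.39
v -4.406 -2.73 -3.531
v -4.169 -3.542 -2.391
v -4.695 -3.006 -3.669
v -4.457 -3.819 -2.529
v -4.775 -3.352 -3.898
v -4.538 -4.165 -2.758
v -4.622 -3.657 -4.147
v -4.384 -4.469 -3.007
v -4.283 -3.824 -4.337
v -4.046 -4.637 -3.197
v -3.867 -3.801 -4.407
v -3.63 -4.614 -3.267
v -3.505 -3.594 -4.335
v -3.268 -4.407 -3.195
v 3.81 0.577 -1.73
v 4.307 0.726 -1.7
v 4.127 1.072 -0.439
v 3.63 0.923 -0.47
v 4.067 1.021 -1.816
v 3.887 1.367 -0.555
v 3.676 1.056 -1.881
v 3.496 1.402 -0.621
v 3.363 0.81 -1.858
v 3.183 1.157 -0.598
v 3.313 0.428 -1.761
v 3.133 0.774 -0.5
v 3.553 0.133 -1.645
v 3.373 0.479 -0.384
v 3.944 0.098 -1.579
v 3.764 0.444 -0.319
v 4.257 0.343 -1.602
v 4.077 0.69 -0.342
v -2.784 -1.572 -4.072
v -2.47 -1.616 -4.558
v -2.276 -2.868 -3.628
v -2.248 -1.417 -4.23
v -2.339 -1.308 -3.809
v -2.691 -1.355 -3.542
v -3.097 -1.529 -3.586
v -3.319 -1.728 -3.914
v -3.228 -1.836 -4.334
v -2.876 -1.79 -4.601
v 2.602 -1.869 -4.391
v 3.256 -1.411 -4.71
v 2.958 -1.511 -3.149
v 2.832 -1.092 -4.68
v 2.32 -1.07 -4.539
v 1.915 -1.353 -4.342
v 1.773 -1.832 -4.163
v 1.947 -2.326 -4.071
v 2.371 -2.645 -4.101
v 2.883 -2.667 -4.242
v 3.288 -2.385 -4.439
v 3.43 -1.905 -4.618
f 2 1 5
f 2 5 3
f 3 5 6
f 3 6 4
f 5 1 7
f 5 7 6
f 6 7 8
f 6 8 4
f 7 1 9
f 7 9 8
f 8 9 10
f 8 10 4
f 9 1 11
f 9 11 10
f 10 11 12
f 10 12 4
f 11 1 13
f 11 13 12
f 12 13 14
f 12 14 4
f 13 1 15
f 13 15 14
f 14 15 16
f 14 16 4
f 15 1 17
f 15 17 16
f 16 17 18
f 16 18 4
f 17 1 19
f 17 19 18
f 18 19 20
f 18 20 4
f 19 1 21
f 19 21 20
f 20 21 22
f 20 22 4
f 21 1 23
f 21 23 22
f 22 23 24
f 22 24 4
f 23 1 2
f 23 2 24
f 24 2 3
f 24 3 4
f 26 25 29
f 26 29 27
f 27 29 30
f 27 30 28
f 29 25 31
f 29 31 30
f 30 31 32
f 30 32 28
f 31 25 33
f 31 33 32
f 32 33 34
f 32 34 28
f 33 25 35
f 33 35 34
f 34 35 36
f 34 36 28
f 35 25 37
f 35 37 36
f 36 37 38
f 36 38 28
f 37 25 39
f 37 39 38
f 38 39 40
f 38 40 28
f 39 25 41
f 39 41 40
f 40 41 42
f 40 42 28
f 41 25 26
f 41 26 42
f 42 26 27
f 42 27 28
f 44 43 46
f 44 46 45
f 46 43 47
f 46 47 45
f 47 43 48
f 47 48 45
f 48 43 49
f 48 49 45
f 49 43 50
f 49 50 45
f 50 43 51
f 50 51 45
f 51 43 52
f 51 52 45
f 52 43 44
f 52 44 45
f 54 53 56
f 54 56 55
f 56 53 57
f 56 57 55
f 57 53 58
f 57 58 55
f 58 53 59
f 58 59 55
f 59 53 60
f 59 60 55
f 60 53 61
f 60 61 55
f 61 53 62
f 61 62 55
f 62 53 63
f 62 63 55
f 63 53 64
f 63 64 55
f 64 53 54
f 64 54 55



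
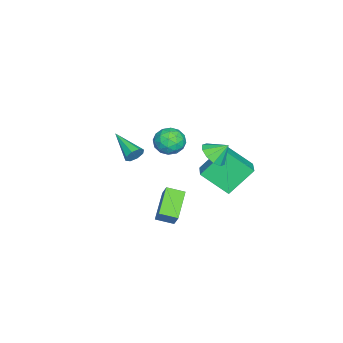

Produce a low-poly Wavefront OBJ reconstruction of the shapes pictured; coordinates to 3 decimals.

v -1.846 -0.448 -2.829
v -1.443 -0.091 -1.963
v -2.068 0.608 -3.162
v -1.665 0.966 -2.296
v -0.015 -0.346 -3.724
v 0.388 0.012 -2.858
v -0.237 0.711 -4.057
v 0.166 1.068 -3.191
v 1.527 3.393 3.597
v 1.962 2.896 4.193
v 1.333 4.167 4.383
v 2.326 3.232 3.953
v 2.385 3.629 3.577
v 2.116 3.936 3.209
v 1.622 4.036 2.988
v 1.092 3.891 3
v 0.728 3.555 3.24
v 0.669 3.158 3.616
v 0.938 2.851 3.985
v 1.432 2.751 4.205
v -3.386 -2.549 -1.069
v -3.001 -2.594 -0.547
v -4.594 -4.091 -0.311
v -3.373 -2.271 -0.482
v -3.753 -2.11 -0.76
v -3.917 -2.207 -1.22
v -3.771 -2.504 -1.591
v -3.399 -2.828 -1.656
v -3.019 -2.988 -1.377
v -2.854 -2.892 -0.918
v -2.241 0.837 1.491
v -1.776 0.41 2.251
v -2.404 -0.59 0.789
v -1.939 -1.017 1.549
v -2.841 -0.634 1.674
v -2.741 0.249 2.108
v -1.439 -0.429 0.932
v -1.339 0.454 1.366
v -1.281 -0.372 1.906
v -2.147 -0.499 2.364
v -2.033 0.319 0.676
v -2.899 0.192 1.134
v -1.994 0.749 1.933
v -2.186 -0.929 1.107
v -2.716 -0.704 1.181
v -2.443 -0.955 1.628
v -2.561 0.654 1.848
v -2.288 0.403 2.295
v -2.914 -0.211 1.956
v -1.892 -0.583 0.745
v -1.619 -0.834 1.192
v -1.737 0.775 1.412
v -1.464 0.524 1.859
v -1.266 0.031 1.084
v -1.43 0.038 2.177
v -1.525 -0.801 1.764
v -1.232 -0.455 1.401
v -1.173 0.064 1.656
v -1.939 -0.036 2.446
v -2.035 -0.875 2.034
v -2.565 -0.65 2.107
v -2.506 -0.131 2.362
v -1.648 -0.496 2.243
v -2.145 0.695 1.006
v -2.241 -0.144 0.594
v -1.674 -0.049 0.678
v -1.615 0.47 0.933
v -2.655 0.621 1.276
v -2.75 -0.218 0.863
v -3.007 -0.244 1.384
v -2.948 0.275 1.639
v -2.532 0.316 0.797
v -0.754 2.02 0.639
v -1.661 3.202 2.147
v -0.758 3.64 -0.633
v -1.665 4.822 0.875
v 0.665 2.438 1.165
v -0.242 3.62 2.673
v 0.661 4.058 -0.107
v -0.246 5.24 1.401
f 2 4 1
f 5 2 1
f 1 4 3
f 3 5 1
f 2 8 4
f 6 2 5
f 6 8 2
f 4 8 3
f 7 5 3
f 3 8 7
f 7 6 5
f 8 6 7
f 10 9 12
f 10 12 11
f 12 9 13
f 12 13 11
f 13 9 14
f 13 14 11
f 14 9 15
f 14 15 11
f 15 9 16
f 15 16 11
f 16 9 17
f 16 17 11
f 17 9 18
f 17 18 11
f 18 9 19
f 18 19 11
f 19 9 20
f 19 20 11
f 20 9 10
f 20 10 11
f 22 21 24
f 22 24 23
f 24 21 25
f 24 25 23
f 25 21 26
f 25 26 23
f 26 21 27
f 26 27 23
f 27 21 28
f 27 28 23
f 28 21 29
f 28 29 23
f 29 21 30
f 29 30 23
f 30 21 22
f 30 22 23
f 31 68 47
f 68 42 71
f 47 71 36
f 68 71 47
f 31 47 43
f 47 36 48
f 43 48 32
f 47 48 43
f 31 43 52
f 43 32 53
f 52 53 38
f 43 53 52
f 31 52 64
f 52 38 67
f 64 67 41
f 52 67 64
f 31 64 68
f 64 41 72
f 68 72 42
f 64 72 68
f 32 48 59
f 48 36 62
f 59 62 40
f 48 62 59
f 36 71 49
f 71 42 70
f 49 70 35
f 71 70 49
f 42 72 69
f 72 41 65
f 69 65 33
f 72 65 69
f 41 67 66
f 67 38 54
f 66 54 37
f 67 54 66
f 38 53 58
f 53 32 55
f 58 55 39
f 53 55 58
f 34 60 46
f 60 40 61
f 46 61 35
f 60 61 46
f 34 46 44
f 46 35 45
f 44 45 33
f 46 45 44
f 34 44 51
f 44 33 50
f 51 50 37
f 44 50 51
f 34 51 56
f 51 37 57
f 56 57 39
f 51 57 56
f 34 56 60
f 56 39 63
f 60 63 40
f 56 63 60
f 35 61 49
f 61 40 62
f 49 62 36
f 61 62 49
f 33 45 69
f 45 35 70
f 69 70 42
f 45 70 69
f 37 50 66
f 50 33 65
f 66 65 41
f 50 65 66
f 39 57 58
f 57 37 54
f 58 54 38
f 57 54 58
f 40 63 59
f 63 39 55
f 59 55 32
f 63 55 59
f 74 76 73
f 77 74 73
f 73 76 75
f 75 77 73
f 74 80 76
f 78 74 77
f 78 80 74
f 76 80 75
f 79 77 75
f 75 80 79
f 79 78 77
f 80 78 79



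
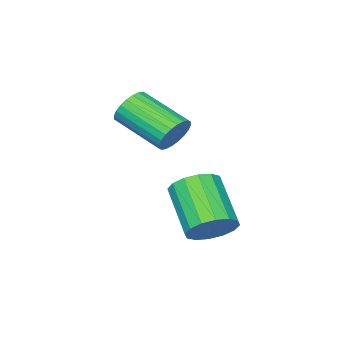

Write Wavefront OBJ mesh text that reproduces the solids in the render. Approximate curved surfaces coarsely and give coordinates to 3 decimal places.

v -0.376 -0.798 -3.714
v -0.147 -0.435 -3.174
v -0.615 -1.578 -2.206
v -0.844 -1.942 -2.746
v -0.486 -0.332 -3.217
v -0.955 -1.476 -2.249
v -0.796 -0.355 -3.394
v -1.265 -1.498 -2.425
v -0.993 -0.496 -3.656
v -1.462 -1.64 -2.688
v -1.025 -0.718 -3.934
v -1.493 -1.862 -2.966
v -0.883 -0.962 -4.153
v -1.351 -2.106 -3.185
v -0.605 -1.162 -4.254
v -1.073 -2.305 -3.286
v -0.265 -1.264 -4.211
v -0.734 -2.408 -3.243
v 0.045 -1.242 -4.035
v -0.424 -2.385 -3.066
v 0.242 -1.1 -3.772
v -0.227 -2.244 -2.804
v 0.273 -0.878 -3.494
v -0.195 -2.022 -2.526
v 0.131 -0.634 -3.275
v -0.337 -1.778 -2.307
v -0.969 -2.797 -1.366
v -0.515 -2.873 -1.72
v -0.237 -4.24 -1.067
v -0.691 -4.163 -0.714
v -0.418 -2.769 -1.544
v -0.14 -4.136 -0.891
v -0.404 -2.67 -1.341
v -0.126 -4.036 -0.689
v -0.476 -2.589 -1.142
v -0.198 -3.956 -0.49
v -0.623 -2.541 -0.978
v -0.345 -3.907 -0.325
v -0.823 -2.531 -0.872
v -0.545 -3.898 -0.219
v -1.045 -2.561 -0.842
v -0.767 -3.928 -0.189
v -1.256 -2.628 -0.891
v -0.978 -3.995 -0.238
v -1.423 -2.72 -1.013
v -1.145 -4.087 -0.36
v -1.52 -2.824 -1.189
v -1.242 -4.191 -0.536
v -1.534 -2.924 -1.391
v -1.256 -4.29 -0.739
v -1.462 -3.004 -1.59
v -1.184 -4.371 -0.938
v -1.315 -3.053 -1.755
v -1.037 -4.419 -1.102
v -1.115 -3.062 -1.861
v -0.837 -4.429 -1.208
v -0.893 -3.032 -1.891
v -0.615 -4.399 -1.238
v -0.682 -2.965 -1.842
v -0.404 -4.332 -1.189
f 2 1 5
f 2 5 3
f 3 5 6
f 3 6 4
f 5 1 7
f 5 7 6
f 6 7 8
f 6 8 4
f 7 1 9
f 7 9 8
f 8 9 10
f 8 10 4
f 9 1 11
f 9 11 10
f 10 11 12
f 10 12 4
f 11 1 13
f 11 13 12
f 12 13 14
f 12 14 4
f 13 1 15
f 13 15 14
f 14 15 16
f 14 16 4
f 15 1 17
f 15 17 16
f 16 17 18
f 16 18 4
f 17 1 19
f 17 19 18
f 18 19 20
f 18 20 4
f 19 1 21
f 19 21 20
f 20 21 22
f 20 22 4
f 21 1 23
f 21 23 22
f 22 23 24
f 22 24 4
f 23 1 25
f 23 25 24
f 24 25 26
f 24 26 4
f 25 1 2
f 25 2 26
f 26 2 3
f 26 3 4
f 28 27 31
f 28 31 29
f 29 31 32
f 29 32 30
f 31 27 33
f 31 33 32
f 32 33 34
f 32 34 30
f 33 27 35
f 33 35 34
f 34 35 36
f 34 36 30
f 35 27 37
f 35 37 36
f 36 37 38
f 36 38 30
f 37 27 39
f 37 39 38
f 38 39 40
f 38 40 30
f 39 27 41
f 39 41 40
f 40 41 42
f 40 42 30
f 41 27 43
f 41 43 42
f 42 43 44
f 42 44 30
f 43 27 45
f 43 45 44
f 44 45 46
f 44 46 30
f 45 27 47
f 45 47 46
f 46 47 48
f 46 48 30
f 47 27 49
f 47 49 48
f 48 49 50
f 48 50 30
f 49 27 51
f 49 51 50
f 50 51 52
f 50 52 30
f 51 27 53
f 51 53 52
f 52 53 54
f 52 54 30
f 53 27 55
f 53 55 54
f 54 55 56
f 54 56 30
f 55 27 57
f 55 57 56
f 56 57 58
f 56 58 30
f 57 27 59
f 57 59 58
f 58 59 60
f 58 60 30
f 59 27 28
f 59 28 60
f 60 28 29
f 60 29 30



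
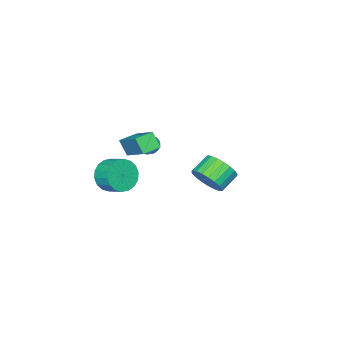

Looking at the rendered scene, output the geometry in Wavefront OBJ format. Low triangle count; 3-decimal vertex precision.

v -1.842 -2.283 3.612
v -1.173 -0.688 4.73
v -1.783 -1.739 2.799
v -1.113 -0.143 3.918
v -0.927 -2.577 3.482
v -0.257 -0.981 4.601
v -0.867 -2.032 2.67
v -0.198 -0.437 3.788
v -1.386 -3.611 0.286
v -0.586 -3.433 -0.27
v -0.494 -2.511 0.158
v -1.294 -2.689 0.714
v -0.916 -3.283 -0.521
v -0.823 -2.362 -0.093
v -1.338 -3.198 -0.613
v -1.246 -2.277 -0.185
v -1.77 -3.195 -0.526
v -1.678 -2.273 -0.098
v -2.126 -3.274 -0.279
v -2.034 -2.353 0.149
v -2.336 -3.42 0.08
v -2.243 -2.499 0.508
v -2.357 -3.604 0.48
v -2.265 -2.682 0.908
v -2.186 -3.789 0.842
v -2.094 -2.867 1.27
v -1.857 -3.938 1.093
v -1.764 -3.017 1.521
v -1.434 -4.023 1.185
v -1.342 -3.102 1.613
v -1.002 -4.027 1.098
v -0.91 -3.105 1.526
v -0.646 -3.947 0.851
v -0.554 -3.026 1.279
v -0.437 -3.801 0.492
v -0.344 -2.88 0.92
v -0.415 -3.618 0.092
v -0.323 -2.696 0.52
v -0.619 3.033 3.167
v -0.201 2.745 3.923
v -1.184 2.859 4.509
v -1.601 3.147 3.753
v -0.147 3.119 3.941
v -1.13 3.233 4.527
v -0.175 3.479 3.825
v -1.158 3.592 4.411
v -0.279 3.761 3.595
v -1.262 3.874 4.181
v -0.442 3.917 3.292
v -1.425 4.031 3.878
v -0.635 3.921 2.967
v -1.618 4.034 3.552
v -0.826 3.771 2.676
v -1.809 3.884 3.262
v -0.981 3.493 2.47
v -1.964 3.607 3.056
v -1.073 3.136 2.385
v -2.056 3.25 2.971
v -1.086 2.761 2.435
v -2.069 2.875 3.021
v -1.019 2.434 2.612
v -2.002 2.547 3.198
v -0.882 2.209 2.884
v -1.865 2.323 3.47
v -0.7 2.128 3.206
v -1.683 2.241 3.792
v -0.504 2.202 3.521
v -1.487 2.316 4.106
v -0.327 2.421 3.774
v -1.31 2.535 4.36
v -3.982 -2.604 1.912
v -3.441 -2.261 1.938
v -3.439 -3.439 1.622
v -2.898 -3.096 1.648
v -3.212 -3.242 2.188
v -3.547 -2.726 2.367
v -3.333 -2.974 1.193
v -3.668 -2.458 1.372
v -3.039 -2.49 1.494
v -2.964 -2.656 2.109
v -3.916 -3.044 1.451
v -3.841 -3.21 2.066
v -3.759 -2.359 1.951
v -3.121 -3.341 1.609
v -3.306 -3.427 1.927
v -2.987 -3.225 1.942
v -3.822 -2.632 2.203
v -3.503 -2.431 2.218
v -3.369 -3.007 2.365
v -3.377 -3.269 1.342
v -3.058 -3.068 1.357
v -3.893 -2.475 1.618
v -3.574 -2.273 1.633
v -3.511 -2.693 1.195
v -3.205 -2.292 1.705
v -2.886 -2.783 1.534
v -3.141 -2.712 1.266
v -3.339 -2.408 1.372
v -3.161 -2.389 2.066
v -2.842 -2.881 1.896
v -3.026 -2.966 2.213
v -3.224 -2.663 2.319
v -2.925 -2.524 1.805
v -4.038 -2.819 1.664
v -3.719 -3.311 1.494
v -3.656 -3.037 1.241
v -3.854 -2.734 1.347
v -3.994 -2.917 2.026
v -3.675 -3.408 1.855
v -3.541 -3.292 2.188
v -3.739 -2.988 2.294
v -3.955 -3.176 1.755
f 2 4 1
f 5 2 1
f 1 4 3
f 3 5 1
f 2 8 4
f 6 2 5
f 6 8 2
f 4 8 3
f 7 5 3
f 3 8 7
f 7 6 5
f 8 6 7
f 10 9 13
f 10 13 11
f 11 13 14
f 11 14 12
f 13 9 15
f 13 15 14
f 14 15 16
f 14 16 12
f 15 9 17
f 15 17 16
f 16 17 18
f 16 18 12
f 17 9 19
f 17 19 18
f 18 19 20
f 18 20 12
f 19 9 21
f 19 21 20
f 20 21 22
f 20 22 12
f 21 9 23
f 21 23 22
f 22 23 24
f 22 24 12
f 23 9 25
f 23 25 24
f 24 25 26
f 24 26 12
f 25 9 27
f 25 27 26
f 26 27 28
f 26 28 12
f 27 9 29
f 27 29 28
f 28 29 30
f 28 30 12
f 29 9 31
f 29 31 30
f 30 31 32
f 30 32 12
f 31 9 33
f 31 33 32
f 32 33 34
f 32 34 12
f 33 9 35
f 33 35 34
f 34 35 36
f 34 36 12
f 35 9 37
f 35 37 36
f 36 37 38
f 36 38 12
f 37 9 10
f 37 10 38
f 38 10 11
f 38 11 12
f 40 39 43
f 40 43 41
f 41 43 44
f 41 44 42
f 43 39 45
f 43 45 44
f 44 45 46
f 44 46 42
f 45 39 47
f 45 47 46
f 46 47 48
f 46 48 42
f 47 39 49
f 47 49 48
f 48 49 50
f 48 50 42
f 49 39 51
f 49 51 50
f 50 51 52
f 50 52 42
f 51 39 53
f 51 53 52
f 52 53 54
f 52 54 42
f 53 39 55
f 53 55 54
f 54 55 56
f 54 56 42
f 55 39 57
f 55 57 56
f 56 57 58
f 56 58 42
f 57 39 59
f 57 59 58
f 58 59 60
f 58 60 42
f 59 39 61
f 59 61 60
f 60 61 62
f 60 62 42
f 61 39 63
f 61 63 62
f 62 63 64
f 62 64 42
f 63 39 65
f 63 65 64
f 64 65 66
f 64 66 42
f 65 39 67
f 65 67 66
f 66 67 68
f 66 68 42
f 67 39 69
f 67 69 68
f 68 69 70
f 68 70 42
f 69 39 40
f 69 40 70
f 70 40 41
f 70 41 42
f 71 108 87
f 108 82 111
f 87 111 76
f 108 111 87
f 71 87 83
f 87 76 88
f 83 88 72
f 87 88 83
f 71 83 92
f 83 72 93
f 92 93 78
f 83 93 92
f 71 92 104
f 92 78 107
f 104 107 81
f 92 107 104
f 71 104 108
f 104 81 112
f 108 112 82
f 104 112 108
f 72 88 99
f 88 76 102
f 99 102 80
f 88 102 99
f 76 111 89
f 111 82 110
f 89 110 75
f 111 110 89
f 82 112 109
f 112 81 105
f 109 105 73
f 112 105 109
f 81 107 106
f 107 78 94
f 106 94 77
f 107 94 106
f 78 93 98
f 93 72 95
f 98 95 79
f 93 95 98
f 74 100 86
f 100 80 101
f 86 101 75
f 100 101 86
f 74 86 84
f 86 75 85
f 84 85 73
f 86 85 84
f 74 84 91
f 84 73 90
f 91 90 77
f 84 90 91
f 74 91 96
f 91 77 97
f 96 97 79
f 91 97 96
f 74 96 100
f 96 79 103
f 100 103 80
f 96 103 100
f 75 101 89
f 101 80 102
f 89 102 76
f 101 102 89
f 73 85 109
f 85 75 110
f 109 110 82
f 85 110 109
f 77 90 106
f 90 73 105
f 106 105 81
f 90 105 106
f 79 97 98
f 97 77 94
f 98 94 78
f 97 94 98
f 80 103 99
f 103 79 95
f 99 95 72
f 103 95 99



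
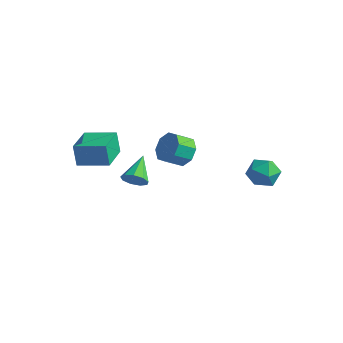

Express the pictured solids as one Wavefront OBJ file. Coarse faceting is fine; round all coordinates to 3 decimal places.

v -0.526 -2.151 1.942
v -0.021 -2.175 2.35
v -1.014 -0.929 2.618
v 0.085 -1.935 1.991
v -0.096 -1.796 1.609
v -0.478 -1.823 1.383
v -0.882 -2.004 1.419
v -1.12 -2.254 1.699
v -1.08 -2.456 2.093
v -0.781 -2.515 2.417
v -0.362 -2.405 2.518
v -1.178 2.275 0.839
v -0.497 2.284 1.347
v -0.921 1.535 1.93
v -1.602 1.525 1.421
v -0.959 2.698 1.543
v -1.383 1.948 2.125
v -1.55 2.864 1.326
v -1.974 2.114 1.909
v -1.923 2.685 0.824
v -2.347 1.935 1.406
v -1.859 2.265 0.33
v -2.283 1.516 0.913
v -1.397 1.852 0.135
v -1.821 1.102 0.717
v -0.806 1.686 0.351
v -1.23 0.936 0.934
v -0.433 1.865 0.854
v -0.857 1.115 1.436
v -2.269 -3.978 3.246
v -2.534 -3.883 4.34
v -2.894 -2.498 2.967
v -3.16 -2.404 4.061
v -0.92 -3.356 3.519
v -1.186 -3.262 4.613
v -1.546 -1.877 3.24
v -1.811 -1.782 4.334
v 2.952 2.336 1.612
v 3.496 2.646 2.206
v 3.624 1.114 1.634
v 4.168 1.424 2.228
v 3.343 1.278 2.433
v 2.928 2.033 2.419
v 4.192 1.727 1.421
v 3.777 2.482 1.407
v 4.262 2.269 2.087
v 3.737 1.992 2.713
v 3.383 1.768 1.127
v 2.858 1.491 1.753
f 2 1 4
f 2 4 3
f 4 1 5
f 4 5 3
f 5 1 6
f 5 6 3
f 6 1 7
f 6 7 3
f 7 1 8
f 7 8 3
f 8 1 9
f 8 9 3
f 9 1 10
f 9 10 3
f 10 1 11
f 10 11 3
f 11 1 2
f 11 2 3
f 13 12 16
f 13 16 14
f 14 16 17
f 14 17 15
f 16 12 18
f 16 18 17
f 17 18 19
f 17 19 15
f 18 12 20
f 18 20 19
f 19 20 21
f 19 21 15
f 20 12 22
f 20 22 21
f 21 22 23
f 21 23 15
f 22 12 24
f 22 24 23
f 23 24 25
f 23 25 15
f 24 12 26
f 24 26 25
f 25 26 27
f 25 27 15
f 26 12 28
f 26 28 27
f 27 28 29
f 27 29 15
f 28 12 13
f 28 13 29
f 29 13 14
f 29 14 15
f 31 33 30
f 34 31 30
f 30 33 32
f 32 34 30
f 31 37 33
f 35 31 34
f 35 37 31
f 33 37 32
f 36 34 32
f 32 37 36
f 36 35 34
f 37 35 36
f 38 49 43
f 38 43 39
f 38 39 45
f 38 45 48
f 38 48 49
f 39 43 47
f 43 49 42
f 49 48 40
f 48 45 44
f 45 39 46
f 41 47 42
f 41 42 40
f 41 40 44
f 41 44 46
f 41 46 47
f 42 47 43
f 40 42 49
f 44 40 48
f 46 44 45
f 47 46 39



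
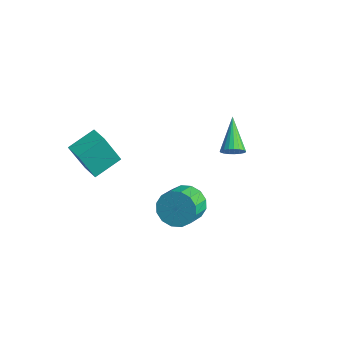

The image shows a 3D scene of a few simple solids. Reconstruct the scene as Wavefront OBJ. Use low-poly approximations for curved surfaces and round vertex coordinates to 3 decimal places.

v -0.118 1.939 -0.787
v 0.258 2.337 -0.668
v -1.362 2.821 0.187
v 0.162 2.418 -0.864
v 0.017 2.416 -1.047
v -0.15 2.332 -1.184
v -0.312 2.179 -1.254
v -0.44 1.985 -1.242
v -0.513 1.783 -1.151
v -0.517 1.608 -0.998
v -0.452 1.49 -0.808
v -0.329 1.45 -0.614
v -0.17 1.494 -0.45
v -0.001 1.615 -0.345
v 0.147 1.792 -0.315
v 0.25 1.994 -0.368
v 0.289 2.187 -0.492
v -3.28 -3.494 -1.397
v -3.514 -4.143 0.2
v -3.258 -2.198 -0.867
v -3.492 -2.847 0.73
v -2.388 -3.553 -1.29
v -2.622 -4.202 0.307
v -2.366 -2.257 -0.76
v -2.6 -2.906 0.837
v 1.07 -1.302 -1.499
v 1.639 -0.73 -1.123
v 2.179 -1.646 -0.546
v 1.61 -2.218 -0.921
v 1.284 -0.755 -0.831
v 1.825 -1.67 -0.253
v 0.872 -0.926 -0.717
v 1.413 -1.842 -0.139
v 0.513 -1.198 -0.812
v 1.053 -2.114 -0.235
v 0.303 -1.498 -1.092
v 0.843 -2.414 -0.514
v 0.298 -1.746 -1.48
v 0.839 -2.662 -0.903
v 0.501 -1.874 -1.874
v 1.041 -2.79 -1.297
v 0.855 -1.85 -2.167
v 1.396 -2.765 -1.589
v 1.267 -1.678 -2.281
v 1.808 -2.594 -1.703
v 1.627 -1.406 -2.185
v 2.167 -2.322 -1.608
v 1.837 -1.106 -1.906
v 2.377 -2.022 -1.328
v 1.841 -0.858 -1.517
v 2.382 -1.774 -0.94
f 2 1 4
f 2 4 3
f 4 1 5
f 4 5 3
f 5 1 6
f 5 6 3
f 6 1 7
f 6 7 3
f 7 1 8
f 7 8 3
f 8 1 9
f 8 9 3
f 9 1 10
f 9 10 3
f 10 1 11
f 10 11 3
f 11 1 12
f 11 12 3
f 12 1 13
f 12 13 3
f 13 1 14
f 13 14 3
f 14 1 15
f 14 15 3
f 15 1 16
f 15 16 3
f 16 1 17
f 16 17 3
f 17 1 2
f 17 2 3
f 19 21 18
f 22 19 18
f 18 21 20
f 20 22 18
f 19 25 21
f 23 19 22
f 23 25 19
f 21 25 20
f 24 22 20
f 20 25 24
f 24 23 22
f 25 23 24
f 27 26 30
f 27 30 28
f 28 30 31
f 28 31 29
f 30 26 32
f 30 32 31
f 31 32 33
f 31 33 29
f 32 26 34
f 32 34 33
f 33 34 35
f 33 35 29
f 34 26 36
f 34 36 35
f 35 36 37
f 35 37 29
f 36 26 38
f 36 38 37
f 37 38 39
f 37 39 29
f 38 26 40
f 38 40 39
f 39 40 41
f 39 41 29
f 40 26 42
f 40 42 41
f 41 42 43
f 41 43 29
f 42 26 44
f 42 44 43
f 43 44 45
f 43 45 29
f 44 26 46
f 44 46 45
f 45 46 47
f 45 47 29
f 46 26 48
f 46 48 47
f 47 48 49
f 47 49 29
f 48 26 50
f 48 50 49
f 49 50 51
f 49 51 29
f 50 26 27
f 50 27 51
f 51 27 28
f 51 28 29



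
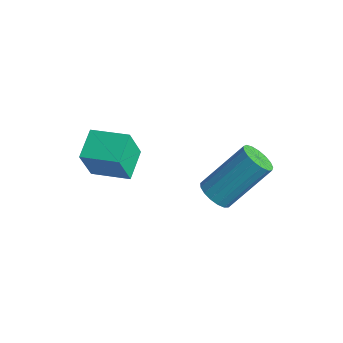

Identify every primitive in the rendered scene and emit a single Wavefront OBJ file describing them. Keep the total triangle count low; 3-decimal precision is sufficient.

v -3.805 -3.44 0.66
v -3.792 -3.888 1.891
v -2.655 -2.847 0.864
v -2.642 -3.294 2.095
v -3.278 -4.346 0.325
v -3.265 -4.793 1.556
v -2.128 -3.752 0.529
v -2.115 -4.2 1.76
v -0.829 -1.412 -1.054
v -0.238 -1.588 -1.113
v 0.301 -0.265 0.315
v -0.291 -0.088 0.374
v -0.266 -1.366 -1.309
v 0.273 -0.043 0.119
v -0.423 -1.155 -1.445
v 0.116 0.169 -0.017
v -0.673 -1.002 -1.492
v -0.134 0.321 -0.064
v -0.959 -0.943 -1.439
v -0.42 0.38 -0.011
v -1.215 -0.992 -1.298
v -0.677 0.332 0.13
v -1.383 -1.136 -1.1
v -0.844 0.187 0.328
v -1.424 -1.344 -0.892
v -0.886 -0.021 0.536
v -1.329 -1.567 -0.721
v -0.79 -0.244 0.707
v -1.119 -1.755 -0.627
v -0.581 -0.431 0.801
v -0.843 -1.864 -0.63
v -0.305 -0.54 0.798
v -0.564 -1.869 -0.73
v -0.025 -0.546 0.698
v -0.345 -1.77 -0.905
v 0.193 -0.446 0.523
f 2 4 1
f 5 2 1
f 1 4 3
f 3 5 1
f 2 8 4
f 6 2 5
f 6 8 2
f 4 8 3
f 7 5 3
f 3 8 7
f 7 6 5
f 8 6 7
f 10 9 13
f 10 13 11
f 11 13 14
f 11 14 12
f 13 9 15
f 13 15 14
f 14 15 16
f 14 16 12
f 15 9 17
f 15 17 16
f 16 17 18
f 16 18 12
f 17 9 19
f 17 19 18
f 18 19 20
f 18 20 12
f 19 9 21
f 19 21 20
f 20 21 22
f 20 22 12
f 21 9 23
f 21 23 22
f 22 23 24
f 22 24 12
f 23 9 25
f 23 25 24
f 24 25 26
f 24 26 12
f 25 9 27
f 25 27 26
f 26 27 28
f 26 28 12
f 27 9 29
f 27 29 28
f 28 29 30
f 28 30 12
f 29 9 31
f 29 31 30
f 30 31 32
f 30 32 12
f 31 9 33
f 31 33 32
f 32 33 34
f 32 34 12
f 33 9 35
f 33 35 34
f 34 35 36
f 34 36 12
f 35 9 10
f 35 10 36
f 36 10 11
f 36 11 12



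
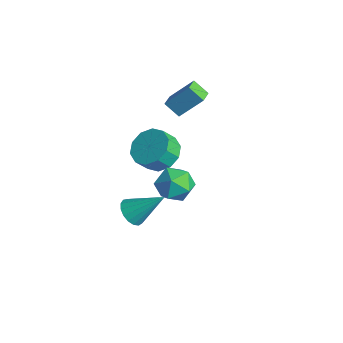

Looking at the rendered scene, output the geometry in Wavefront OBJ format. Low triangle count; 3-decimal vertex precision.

v 2.426 -0.575 0.528
v 3.096 -0.1 1.078
v 2.524 -1.84 1.502
v 3.194 -1.365 2.052
v 2.254 -1.058 2.043
v 2.194 -0.276 1.441
v 3.426 -1.664 1.139
v 3.366 -0.882 0.537
v 3.714 -0.773 1.456
v 2.99 -0.398 2.014
v 2.63 -1.542 0.566
v 1.906 -1.167 1.124
v -2.203 2.415 1.02
v -2.821 2.014 1.636
v -1.612 3.346 2.22
v -2.23 2.946 2.836
v -1.63 1.814 1.204
v -2.248 1.414 1.82
v -1.039 2.746 2.404
v -1.657 2.345 3.02
v -0.864 -1.106 -3.92
v -0.212 -1.119 -4.347
v 0.024 0.106 -2.6
v -0.403 -0.829 -4.485
v -0.7 -0.603 -4.493
v -1.034 -0.492 -4.369
v -1.33 -0.521 -4.143
v -1.519 -0.685 -3.866
v -1.558 -0.945 -3.601
v -1.438 -1.242 -3.409
v -1.187 -1.508 -3.334
v -0.862 -1.681 -3.393
v -0.537 -1.723 -3.573
v -0.288 -1.624 -3.833
v -0.171 -1.406 -4.112
v -2.775 1.538 -2.346
v -1.72 1.404 -2.464
v -1.71 0.749 -1.631
v -2.765 0.882 -1.514
v -1.817 1.918 -2.059
v -1.807 1.262 -1.226
v -2.28 2.286 -1.763
v -2.27 1.631 -0.93
v -2.932 2.369 -1.691
v -2.922 1.713 -0.858
v -3.524 2.134 -1.869
v -3.514 1.478 -1.036
v -3.83 1.671 -2.229
v -3.82 1.016 -1.396
v -3.733 1.158 -2.634
v -3.723 0.502 -1.801
v -3.27 0.789 -2.93
v -3.26 0.134 -2.097
v -2.618 0.707 -3.002
v -2.608 0.051 -2.169
v -2.026 0.942 -2.824
v -2.016 0.286 -1.991
f 1 12 6
f 1 6 2
f 1 2 8
f 1 8 11
f 1 11 12
f 2 6 10
f 6 12 5
f 12 11 3
f 11 8 7
f 8 2 9
f 4 10 5
f 4 5 3
f 4 3 7
f 4 7 9
f 4 9 10
f 5 10 6
f 3 5 12
f 7 3 11
f 9 7 8
f 10 9 2
f 14 16 13
f 17 14 13
f 13 16 15
f 15 17 13
f 14 20 16
f 18 14 17
f 18 20 14
f 16 20 15
f 19 17 15
f 15 20 19
f 19 18 17
f 20 18 19
f 22 21 24
f 22 24 23
f 24 21 25
f 24 25 23
f 25 21 26
f 25 26 23
f 26 21 27
f 26 27 23
f 27 21 28
f 27 28 23
f 28 21 29
f 28 29 23
f 29 21 30
f 29 30 23
f 30 21 31
f 30 31 23
f 31 21 32
f 31 32 23
f 32 21 33
f 32 33 23
f 33 21 34
f 33 34 23
f 34 21 35
f 34 35 23
f 35 21 22
f 35 22 23
f 37 36 40
f 37 40 38
f 38 40 41
f 38 41 39
f 40 36 42
f 40 42 41
f 41 42 43
f 41 43 39
f 42 36 44
f 42 44 43
f 43 44 45
f 43 45 39
f 44 36 46
f 44 46 45
f 45 46 47
f 45 47 39
f 46 36 48
f 46 48 47
f 47 48 49
f 47 49 39
f 48 36 50
f 48 50 49
f 49 50 51
f 49 51 39
f 50 36 52
f 50 52 51
f 51 52 53
f 51 53 39
f 52 36 54
f 52 54 53
f 53 54 55
f 53 55 39
f 54 36 56
f 54 56 55
f 55 56 57
f 55 57 39
f 56 36 37
f 56 37 57
f 57 37 38
f 57 38 39



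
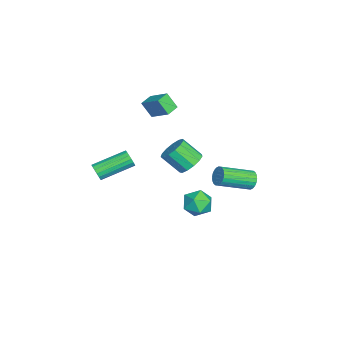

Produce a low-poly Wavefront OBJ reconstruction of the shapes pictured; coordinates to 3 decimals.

v -2.674 1.864 -3.465
v -2.069 1.34 -4.063
v -3.891 0.86 -3.817
v -3.286 0.336 -4.415
v -3.148 0.319 -3.426
v -2.396 0.939 -3.208
v -3.564 1.261 -4.672
v -2.812 1.881 -4.454
v -2.619 0.968 -4.809
v -2.362 0.385 -4.039
v -3.598 1.815 -3.841
v -3.341 1.232 -3.071
v -0.795 0.965 1.055
v -0.061 1.205 1.433
v -0.25 0.136 2.482
v -0.985 -0.105 2.105
v -0.412 1.468 1.638
v -0.601 0.399 2.687
v -0.885 1.572 1.658
v -1.074 0.502 2.707
v -1.33 1.482 1.487
v -1.519 0.413 2.536
v -1.605 1.229 1.179
v -1.794 0.159 2.228
v -1.623 0.891 0.832
v -1.812 -0.178 1.881
v -1.378 0.577 0.555
v -1.567 -0.492 1.605
v -0.949 0.386 0.438
v -1.138 -0.683 1.487
v -0.47 0.379 0.517
v -0.659 -0.691 1.566
v -0.096 0.557 0.766
v -0.285 -0.512 1.815
v 0.057 0.865 1.108
v -0.132 -0.204 2.157
v -0.877 -4.326 -0.216
v -0.631 -4.028 -0.649
v -1.518 -2.235 0.084
v -1.763 -2.534 0.516
v -0.876 -4.107 -0.753
v -1.763 -2.314 -0.02
v -1.121 -4.236 -0.734
v -2.008 -2.443 -0.002
v -1.311 -4.385 -0.597
v -2.197 -2.593 0.136
v -1.4 -4.522 -0.372
v -2.287 -2.729 0.361
v -1.37 -4.613 -0.112
v -2.256 -2.82 0.621
v -1.227 -4.639 0.125
v -2.113 -2.846 0.857
v -1.003 -4.593 0.283
v -1.89 -2.8 1.016
v -0.751 -4.486 0.327
v -1.637 -2.693 1.06
v -0.527 -4.343 0.246
v -1.414 -2.55 0.979
v -0.384 -4.196 0.06
v -1.27 -2.403 0.793
v -0.353 -4.078 -0.19
v -1.24 -2.285 0.543
v -0.443 -4.018 -0.446
v -1.329 -2.225 0.287
v -0.629 4.272 0.106
v -0.329 4.159 -0.447
v 0.509 2.434 0.36
v 0.209 2.548 0.914
v -0.159 4.297 -0.328
v 0.678 2.573 0.479
v -0.061 4.432 -0.142
v 0.777 2.708 0.665
v -0.049 4.542 0.082
v 0.789 2.818 0.889
v -0.126 4.612 0.309
v 0.712 2.887 1.116
v -0.279 4.629 0.506
v 0.559 2.905 1.313
v -0.485 4.592 0.642
v 0.353 2.868 1.449
v -0.713 4.507 0.696
v 0.124 2.783 1.503
v -0.929 4.386 0.66
v -0.091 2.661 1.467
v -1.098 4.247 0.541
v -0.261 2.523 1.348
v -1.197 4.112 0.355
v -0.359 2.388 1.162
v -1.209 4.002 0.131
v -0.371 2.278 0.938
v -1.132 3.933 -0.096
v -0.294 2.208 0.711
v -0.979 3.915 -0.293
v -0.141 2.191 0.514
v -0.773 3.952 -0.429
v 0.065 2.228 0.378
v -0.544 4.037 -0.483
v 0.293 2.313 0.324
v -3.753 -1.601 2.651
v -3.924 -2.204 3.615
v -4.508 -1.186 2.777
v -4.679 -1.79 3.74
v -3.061 -0.57 3.42
v -3.232 -1.174 4.383
v -3.816 -0.156 3.545
v -3.987 -0.759 4.509
f 1 12 6
f 1 6 2
f 1 2 8
f 1 8 11
f 1 11 12
f 2 6 10
f 6 12 5
f 12 11 3
f 11 8 7
f 8 2 9
f 4 10 5
f 4 5 3
f 4 3 7
f 4 7 9
f 4 9 10
f 5 10 6
f 3 5 12
f 7 3 11
f 9 7 8
f 10 9 2
f 14 13 17
f 14 17 15
f 15 17 18
f 15 18 16
f 17 13 19
f 17 19 18
f 18 19 20
f 18 20 16
f 19 13 21
f 19 21 20
f 20 21 22
f 20 22 16
f 21 13 23
f 21 23 22
f 22 23 24
f 22 24 16
f 23 13 25
f 23 25 24
f 24 25 26
f 24 26 16
f 25 13 27
f 25 27 26
f 26 27 28
f 26 28 16
f 27 13 29
f 27 29 28
f 28 29 30
f 28 30 16
f 29 13 31
f 29 31 30
f 30 31 32
f 30 32 16
f 31 13 33
f 31 33 32
f 32 33 34
f 32 34 16
f 33 13 35
f 33 35 34
f 34 35 36
f 34 36 16
f 35 13 14
f 35 14 36
f 36 14 15
f 36 15 16
f 38 37 41
f 38 41 39
f 39 41 42
f 39 42 40
f 41 37 43
f 41 43 42
f 42 43 44
f 42 44 40
f 43 37 45
f 43 45 44
f 44 45 46
f 44 46 40
f 45 37 47
f 45 47 46
f 46 47 48
f 46 48 40
f 47 37 49
f 47 49 48
f 48 49 50
f 48 50 40
f 49 37 51
f 49 51 50
f 50 51 52
f 50 52 40
f 51 37 53
f 51 53 52
f 52 53 54
f 52 54 40
f 53 37 55
f 53 55 54
f 54 55 56
f 54 56 40
f 55 37 57
f 55 57 56
f 56 57 58
f 56 58 40
f 57 37 59
f 57 59 58
f 58 59 60
f 58 60 40
f 59 37 61
f 59 61 60
f 60 61 62
f 60 62 40
f 61 37 63
f 61 63 62
f 62 63 64
f 62 64 40
f 63 37 38
f 63 38 64
f 64 38 39
f 64 39 40
f 66 65 69
f 66 69 67
f 67 69 70
f 67 70 68
f 69 65 71
f 69 71 70
f 70 71 72
f 70 72 68
f 71 65 73
f 71 73 72
f 72 73 74
f 72 74 68
f 73 65 75
f 73 75 74
f 74 75 76
f 74 76 68
f 75 65 77
f 75 77 76
f 76 77 78
f 76 78 68
f 77 65 79
f 77 79 78
f 78 79 80
f 78 80 68
f 79 65 81
f 79 81 80
f 80 81 82
f 80 82 68
f 81 65 83
f 81 83 82
f 82 83 84
f 82 84 68
f 83 65 85
f 83 85 84
f 84 85 86
f 84 86 68
f 85 65 87
f 85 87 86
f 86 87 88
f 86 88 68
f 87 65 89
f 87 89 88
f 88 89 90
f 88 90 68
f 89 65 91
f 89 91 90
f 90 91 92
f 90 92 68
f 91 65 93
f 91 93 92
f 92 93 94
f 92 94 68
f 93 65 95
f 93 95 94
f 94 95 96
f 94 96 68
f 95 65 97
f 95 97 96
f 96 97 98
f 96 98 68
f 97 65 66
f 97 66 98
f 98 66 67
f 98 67 68
f 100 102 99
f 103 100 99
f 99 102 101
f 101 103 99
f 100 106 102
f 104 100 103
f 104 106 100
f 102 106 101
f 105 103 101
f 101 106 105
f 105 104 103
f 106 104 105



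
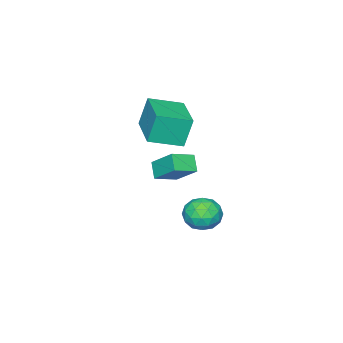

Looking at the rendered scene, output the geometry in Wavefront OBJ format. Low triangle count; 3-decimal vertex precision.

v -1.922 0.017 -2.333
v -1.423 -0.737 -2.361
v -3.097 -0.743 -2.759
v -2.598 -1.497 -2.787
v -2.789 -1.111 -1.992
v -2.063 -0.641 -1.729
v -2.457 -0.839 -3.391
v -1.731 -0.369 -3.128
v -1.754 -1.266 -3.015
v -1.96 -1.434 -2.15
v -2.56 -0.046 -2.97
v -2.766 -0.214 -2.105
v -1.569 -0.293 -2.309
v -2.951 -1.187 -2.811
v -3.063 -0.96 -2.344
v -2.77 -1.403 -2.36
v -1.945 -0.237 -1.938
v -1.652 -0.68 -1.954
v -2.455 -0.9 -1.738
v -2.868 -0.8 -3.166
v -2.575 -1.243 -3.182
v -1.75 -0.077 -2.76
v -1.457 -0.52 -2.776
v -2.065 -0.58 -3.382
v -1.471 -1.047 -2.71
v -2.162 -1.494 -2.961
v -2.079 -1.108 -3.316
v -1.652 -0.831 -3.161
v -1.592 -1.146 -2.202
v -2.282 -1.593 -2.453
v -2.394 -1.366 -1.986
v -1.968 -1.09 -1.831
v -1.786 -1.457 -2.587
v -2.238 0.113 -2.667
v -2.928 -0.334 -2.918
v -2.552 -0.39 -3.289
v -2.126 -0.114 -3.134
v -2.358 0.014 -2.159
v -3.049 -0.433 -2.41
v -2.868 -0.649 -1.959
v -2.441 -0.372 -1.804
v -2.734 -0.023 -2.533
v -1.809 -1.743 -0.614
v -2.237 -2.214 -0.006
v -1.708 -0.62 0.328
v -2.135 -1.091 0.936
v -0.825 -2.149 -0.236
v -1.252 -2.62 0.372
v -0.723 -1.026 0.706
v -1.151 -1.497 1.314
v -1.895 -3.786 2.015
v -2.233 -3.565 3.429
v -2.994 -2.748 1.591
v -3.332 -2.527 3.004
v -0.448 -2.213 2.116
v -0.786 -1.992 3.529
v -1.547 -1.175 1.691
v -1.885 -0.954 3.105
f 1 38 17
f 38 12 41
f 17 41 6
f 38 41 17
f 1 17 13
f 17 6 18
f 13 18 2
f 17 18 13
f 1 13 22
f 13 2 23
f 22 23 8
f 13 23 22
f 1 22 34
f 22 8 37
f 34 37 11
f 22 37 34
f 1 34 38
f 34 11 42
f 38 42 12
f 34 42 38
f 2 18 29
f 18 6 32
f 29 32 10
f 18 32 29
f 6 41 19
f 41 12 40
f 19 40 5
f 41 40 19
f 12 42 39
f 42 11 35
f 39 35 3
f 42 35 39
f 11 37 36
f 37 8 24
f 36 24 7
f 37 24 36
f 8 23 28
f 23 2 25
f 28 25 9
f 23 25 28
f 4 30 16
f 30 10 31
f 16 31 5
f 30 31 16
f 4 16 14
f 16 5 15
f 14 15 3
f 16 15 14
f 4 14 21
f 14 3 20
f 21 20 7
f 14 20 21
f 4 21 26
f 21 7 27
f 26 27 9
f 21 27 26
f 4 26 30
f 26 9 33
f 30 33 10
f 26 33 30
f 5 31 19
f 31 10 32
f 19 32 6
f 31 32 19
f 3 15 39
f 15 5 40
f 39 40 12
f 15 40 39
f 7 20 36
f 20 3 35
f 36 35 11
f 20 35 36
f 9 27 28
f 27 7 24
f 28 24 8
f 27 24 28
f 10 33 29
f 33 9 25
f 29 25 2
f 33 25 29
f 44 46 43
f 47 44 43
f 43 46 45
f 45 47 43
f 44 50 46
f 48 44 47
f 48 50 44
f 46 50 45
f 49 47 45
f 45 50 49
f 49 48 47
f 50 48 49
f 52 54 51
f 55 52 51
f 51 54 53
f 53 55 51
f 52 58 54
f 56 52 55
f 56 58 52
f 54 58 53
f 57 55 53
f 53 58 57
f 57 56 55
f 58 56 57



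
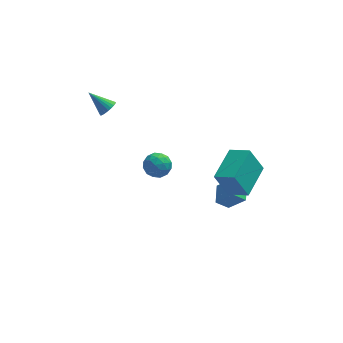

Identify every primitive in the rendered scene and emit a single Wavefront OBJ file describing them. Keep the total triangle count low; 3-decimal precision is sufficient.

v 2.23 -1.703 1.015
v 1.545 -1.611 2.414
v 3.125 -0.013 1.343
v 2.44 0.079 2.741
v 3.14 -2.279 1.499
v 2.455 -2.187 2.897
v 4.035 -0.589 1.826
v 3.35 -0.497 3.225
v -3.267 3.638 2.864
v -2.906 4.007 3.021
v -4.193 4.182 3.716
v -2.997 4.106 2.859
v -3.13 4.133 2.698
v -3.283 4.085 2.561
v -3.434 3.969 2.471
v -3.56 3.802 2.441
v -3.641 3.611 2.476
v -3.665 3.423 2.569
v -3.629 3.269 2.707
v -3.537 3.17 2.87
v -3.405 3.143 3.031
v -3.251 3.191 3.167
v -3.1 3.307 3.257
v -2.975 3.474 3.287
v -2.894 3.665 3.253
v -2.869 3.853 3.16
v -1.031 2.979 -0.967
v -0.539 2.466 -1.285
v -1.301 2.154 -0.055
v -0.809 1.641 -0.373
v -0.534 2.288 -0.039
v -0.368 2.798 -0.602
v -1.472 1.822 -0.738
v -1.306 2.332 -1.301
v -0.812 1.751 -1.143
v -0.232 2.04 -0.711
v -1.608 2.58 -0.629
v -1.028 2.869 -0.197
v -0.761 2.795 -1.206
v -1.079 1.825 -0.134
v -0.917 2.205 0.063
v -0.628 1.904 -0.124
v -0.661 2.99 -0.805
v -0.372 2.689 -0.992
v -0.369 2.584 -0.259
v -1.468 1.931 -0.348
v -1.179 1.63 -0.535
v -1.212 2.716 -1.216
v -0.923 2.415 -1.403
v -1.471 2.036 -1.081
v -0.633 2.074 -1.31
v -0.791 1.589 -0.774
v -1.181 1.695 -0.988
v -1.083 1.994 -1.319
v -0.292 2.243 -1.056
v -0.451 1.758 -0.52
v -0.289 2.138 -0.323
v -0.191 2.438 -0.655
v -0.452 1.823 -0.972
v -1.389 2.862 -0.82
v -1.548 2.377 -0.284
v -1.649 2.182 -0.685
v -1.551 2.482 -1.017
v -1.049 3.031 -0.566
v -1.207 2.546 -0.03
v -0.757 2.626 -0.021
v -0.659 2.925 -0.352
v -1.388 2.797 -0.368
v 2.504 0.451 -2.561
v 1.851 0.422 -2.017
v 2.654 1.525 -2.322
v 2.002 1.496 -1.779
v 3.318 0.124 -1.601
v 2.666 0.095 -1.058
v 3.469 1.198 -1.363
v 2.816 1.169 -0.819
f 2 4 1
f 5 2 1
f 1 4 3
f 3 5 1
f 2 8 4
f 6 2 5
f 6 8 2
f 4 8 3
f 7 5 3
f 3 8 7
f 7 6 5
f 8 6 7
f 10 9 12
f 10 12 11
f 12 9 13
f 12 13 11
f 13 9 14
f 13 14 11
f 14 9 15
f 14 15 11
f 15 9 16
f 15 16 11
f 16 9 17
f 16 17 11
f 17 9 18
f 17 18 11
f 18 9 19
f 18 19 11
f 19 9 20
f 19 20 11
f 20 9 21
f 20 21 11
f 21 9 22
f 21 22 11
f 22 9 23
f 22 23 11
f 23 9 24
f 23 24 11
f 24 9 25
f 24 25 11
f 25 9 26
f 25 26 11
f 26 9 10
f 26 10 11
f 27 64 43
f 64 38 67
f 43 67 32
f 64 67 43
f 27 43 39
f 43 32 44
f 39 44 28
f 43 44 39
f 27 39 48
f 39 28 49
f 48 49 34
f 39 49 48
f 27 48 60
f 48 34 63
f 60 63 37
f 48 63 60
f 27 60 64
f 60 37 68
f 64 68 38
f 60 68 64
f 28 44 55
f 44 32 58
f 55 58 36
f 44 58 55
f 32 67 45
f 67 38 66
f 45 66 31
f 67 66 45
f 38 68 65
f 68 37 61
f 65 61 29
f 68 61 65
f 37 63 62
f 63 34 50
f 62 50 33
f 63 50 62
f 34 49 54
f 49 28 51
f 54 51 35
f 49 51 54
f 30 56 42
f 56 36 57
f 42 57 31
f 56 57 42
f 30 42 40
f 42 31 41
f 40 41 29
f 42 41 40
f 30 40 47
f 40 29 46
f 47 46 33
f 40 46 47
f 30 47 52
f 47 33 53
f 52 53 35
f 47 53 52
f 30 52 56
f 52 35 59
f 56 59 36
f 52 59 56
f 31 57 45
f 57 36 58
f 45 58 32
f 57 58 45
f 29 41 65
f 41 31 66
f 65 66 38
f 41 66 65
f 33 46 62
f 46 29 61
f 62 61 37
f 46 61 62
f 35 53 54
f 53 33 50
f 54 50 34
f 53 50 54
f 36 59 55
f 59 35 51
f 55 51 28
f 59 51 55
f 70 72 69
f 73 70 69
f 69 72 71
f 71 73 69
f 70 76 72
f 74 70 73
f 74 76 70
f 72 76 71
f 75 73 71
f 71 76 75
f 75 74 73
f 76 74 75

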